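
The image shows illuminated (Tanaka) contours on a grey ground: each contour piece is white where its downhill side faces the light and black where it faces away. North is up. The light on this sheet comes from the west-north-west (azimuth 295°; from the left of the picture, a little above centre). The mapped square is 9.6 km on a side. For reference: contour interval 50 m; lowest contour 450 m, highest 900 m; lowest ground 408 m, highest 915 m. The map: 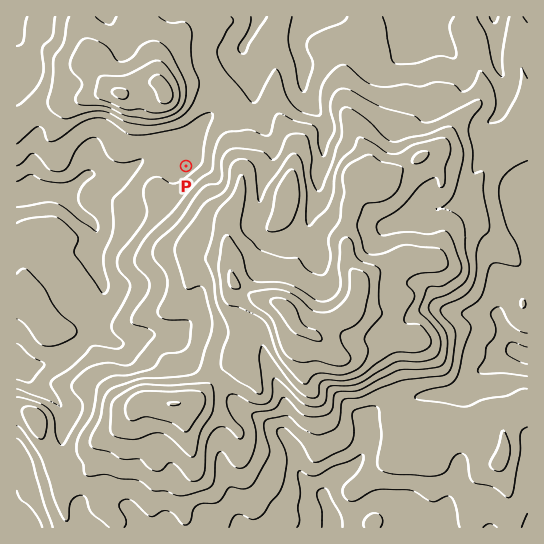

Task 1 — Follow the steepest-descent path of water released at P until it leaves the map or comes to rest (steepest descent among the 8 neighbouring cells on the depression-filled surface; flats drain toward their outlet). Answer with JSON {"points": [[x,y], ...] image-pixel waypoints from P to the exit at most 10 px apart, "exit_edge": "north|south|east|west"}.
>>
{"points": [[186, 166], [175, 155], [165, 150], [154, 153], [143, 159], [133, 169], [122, 174], [111, 175], [101, 175], [90, 175], [79, 182], [69, 191], [58, 193], [47, 191], [37, 191], [26, 191], [17, 195]], "exit_edge": "west"}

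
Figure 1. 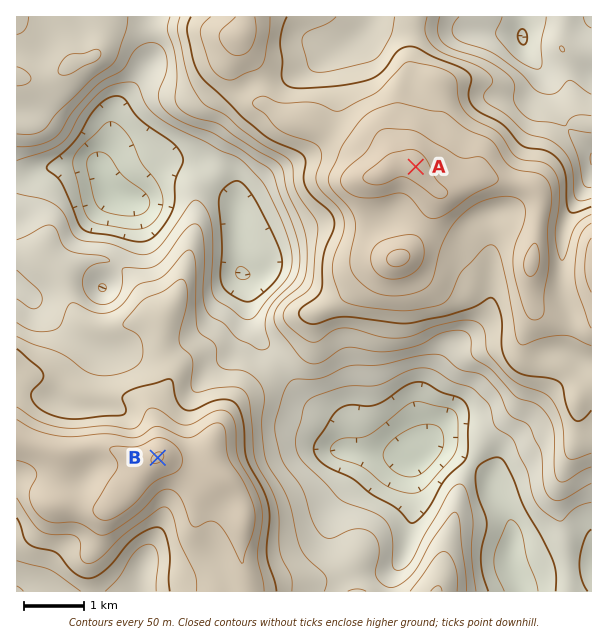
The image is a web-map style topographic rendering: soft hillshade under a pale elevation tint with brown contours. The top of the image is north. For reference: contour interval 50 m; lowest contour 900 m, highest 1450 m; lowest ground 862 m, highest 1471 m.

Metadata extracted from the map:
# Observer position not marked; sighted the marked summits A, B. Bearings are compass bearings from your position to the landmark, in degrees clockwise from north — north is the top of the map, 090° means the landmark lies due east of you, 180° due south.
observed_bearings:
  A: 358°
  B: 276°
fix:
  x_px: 427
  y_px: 486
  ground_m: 950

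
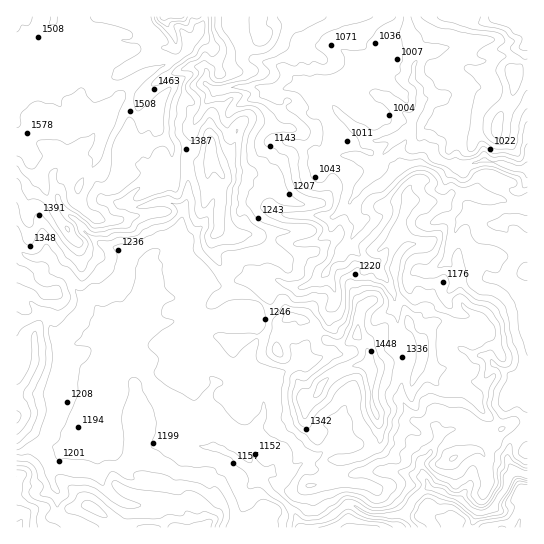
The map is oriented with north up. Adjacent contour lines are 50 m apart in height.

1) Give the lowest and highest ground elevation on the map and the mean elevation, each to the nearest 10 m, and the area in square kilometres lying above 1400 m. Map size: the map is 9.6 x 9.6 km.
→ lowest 880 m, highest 1600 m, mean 1230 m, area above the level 14.4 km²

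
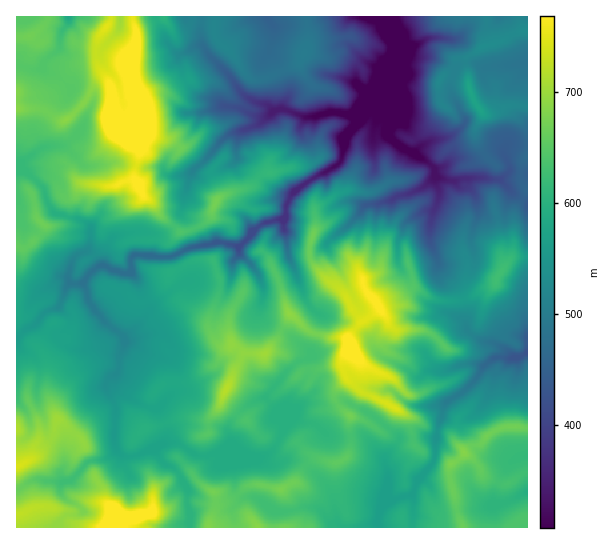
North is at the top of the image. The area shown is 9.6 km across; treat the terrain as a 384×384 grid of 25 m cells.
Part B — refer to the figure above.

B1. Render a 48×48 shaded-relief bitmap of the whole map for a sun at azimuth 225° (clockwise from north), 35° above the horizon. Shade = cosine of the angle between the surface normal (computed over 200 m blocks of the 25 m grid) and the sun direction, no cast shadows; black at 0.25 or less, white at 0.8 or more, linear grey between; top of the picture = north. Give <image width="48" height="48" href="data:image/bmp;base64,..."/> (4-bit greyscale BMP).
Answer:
<image width="48" height="48" href="data:image/bmp;base64,Qk32BAAAAAAAAHYAAAAoAAAAMAAAADAAAAABAAQAAAAAAIAEAAATCwAAEwsAABAAAAAAAAAAAAAAABEREQAiIiIAMzMzAERERABVVVUAZmZmAHd3dwCIiIgAmZmZAKqqqgC7u7sAzMzMAN3d3QDu7u4A////AJmamImYeJiIqoiZZXd2aJmJmZmpqWeIiImYd5umRoVWqpiYV4mHiZiImYmpuXiJiIh1aapgFnM2m5iHirqZmZiIiZmquHiZmJdVeIgxWHNHu3Z5qpmYiZiImZmbuIqpmJiImZczeXRZt1Z4dnh3mpmImpmsuJqYmYmpqpU2mWSLhniHd4iJqpmImqmrual4iYmIqoZnmHioeJmZmZqpmIh4mqqZqpeImYeImpVYqYmYq6maqqqYeIh5q7louXiZmYeImVNpqZmbupirqJmIiambqqhppniJqmeJhTR5qYmqqZq6h4mJmrqprMlXd3d4h2iZU0Z5mIiZmqqYeJmaq7mL7oMWeHdmQ4iHRFZ5iJmZmrqIiJmqq5rf1jR4mHd2VYiGVWd5mZmZm7qIiZqqq87aZ4Z4mYh3d4h2Z3eJmZmZq7mImaqqrOyZqDR4h4eHeId3d4iJmZiJq7qImpqZrdqpUTZnh2d3Z4iIh4iImZmZq7uZqpmJvMtyJXeKqXiHeJmIiIiIiZmavMuYiIiJvdkkmXe9pmd4mJiIiIh3mqmazLl1ZnerzKZJuprJMleal5iJiHZ5uqmry5hleJq5eIaLyndSJYqZiIiYeGarqqqruph3ibt0aburpUREeaqZmIiIh1nKqZq6mIiIibg2reurdWVXmrqpmIiIdny6mKqpiYiIebVJ39q4RVVmeaupiIiHd5uXZ6qZmZh3SqRs7ZqlRFUTeaq5dpiHiahla7mZmpZUXZOfyIpzRGMFmZqodoiImZibqnVWiXM0zUPedZlUVXEnqpqpdoiJmqvKmZqpdBA56BbrRpZFVmAoupq5dpiaqZu6vN24d1e8hQfKaGRGRSA5qYqXU5mpiJq6qrzLus6ncwjbdmRFQxJZmIh2U5qGd6u7vN2Xm8tmlnvrhmVUM0RomIeHValWq8vN3ulGmqd7uGvaZlRVNFV4mXeYZah7y7ze7qQ2mpiZhkmIVVaId2ZnmGmWaJeLq8zcylEmmnd4hlilNIeIiIhnhnl1inequpiZpyBHiHZniZmYQ1RFmXVYmqqZqpmql3iIlzWImXdoiZqWWFZFdDNazLzKq6qZiJq8ynipiHdomGVGdFdGUiSsy8yYqpmZmave2niZdnVnZUMUUEdWRIvLu8qJqpmqqa39qHZlVVVlQzIlQXhmWKq7zMqJqqqrqb7peHQiM0RWVFM1RFZniJvN3buqu6qqmL3HiHICQzVmZmR4h3d5eJzv292aqoiIiay4iWEmVFd3iavbu7iJeK3+q+lomXiIiay4mUJFV5l5zM3cy3N4eM78nLVoiHiImb2ppxE1d3ady6vKhSSYes3bq4WIiIiJms2apAJGZVfbiZqoZ3mXirzKmWaIiJmZmsurlANWVHzIiJqZmYh3mry6qXmZmamZmsuphANnZ7yXiJqZh3eId7y7h4qqmZmYmrqYgwSXarmIiJmYdnh1KM3biaqZmZiIiamYkgeFeqiHeJmYdmUhO+7dzLqImoiXaJipkShliZh2eJmYZDESfO7u26mImQ=="/>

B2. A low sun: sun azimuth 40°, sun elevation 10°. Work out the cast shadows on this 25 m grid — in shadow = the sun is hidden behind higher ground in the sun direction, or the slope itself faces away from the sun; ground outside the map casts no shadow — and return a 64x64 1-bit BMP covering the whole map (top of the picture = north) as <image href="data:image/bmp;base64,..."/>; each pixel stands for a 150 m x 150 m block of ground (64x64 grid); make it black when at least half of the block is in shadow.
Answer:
<image width="64" height="64" href="data:image/bmp;base64,Qk0+AgAAAAAAAD4AAAAoAAAAQAAAAEAAAAABAAEAAAAAAAACAAATCwAAEwsAAAIAAAAAAAAA////AAAAAAAAAoAAAAAAAAAAAAAAAAAAAOACAAAAAAAAAAAAgAAEAAAABwEAAAwAAAAGAAAADAAAAAwAAAAMAAAACAAAAAwAAAAQAAAACAAAAAAAAAAKAAAABgAAAA4AAAAAAAAMBAYAAAAAAB+AAAAAAAAAn8AAAAAAAAA/AAAAAACAA/xgAAAAAMAH8YQAAAAAAAfDAAAAAAAAB4IAAAAAAAADgAAAAAAAAAMADwAAAAGAB4AfBgAAA4AHgDgGAAADAB+HMAAAAAIAMAYAAAAYAAAjxAAAADAAAMfEAAAAYAAAD8AAAABAAAAPkAAAAEAAAR8gAAAAAAADngAAAAADAAM8AAAAAD8ABzgAgAAAO+AOOACAAAAD/AwwAAAAAHHP8HAAAAAAf4f8eAAAAAD/4O54AAAAAf/AD/gAAAAP/8ANMAAAAAz/gQAwGAAACP4AAGA5ACAT9gAA8AGAABAAAAB4AAfwAAAAAB4AD/AA/AAAAwAeAAH+AAgAAHOAAf4AAABA+4AA+AAAAAH/gADwAAAAAP+AAOAAAAAB//4A4AAAPwH/wABgDAH/wPnAAGAAL+eA+4AAcAAfIAHxgADgABwAMHAAAMAAMAAg8AAAwABwAgBgAADAAOAAAPwAAIAAwAAB+AAAABGAAAHwAAAAEAAAA/8AAAIgAAAD/gAAAAAAAAPwAA=="/>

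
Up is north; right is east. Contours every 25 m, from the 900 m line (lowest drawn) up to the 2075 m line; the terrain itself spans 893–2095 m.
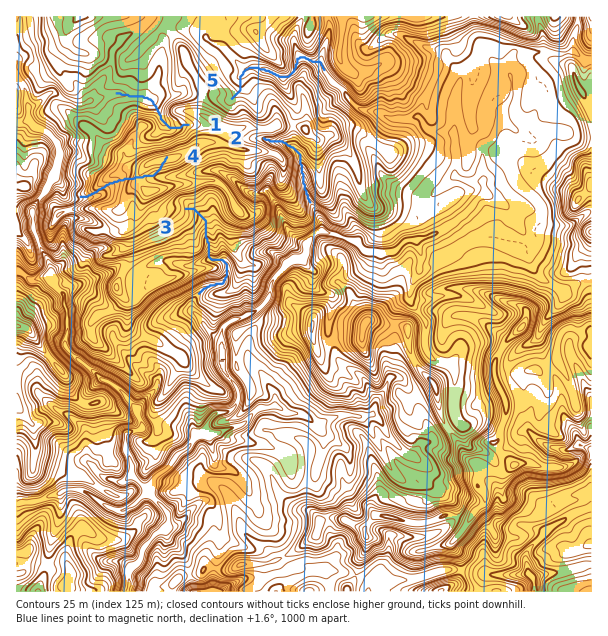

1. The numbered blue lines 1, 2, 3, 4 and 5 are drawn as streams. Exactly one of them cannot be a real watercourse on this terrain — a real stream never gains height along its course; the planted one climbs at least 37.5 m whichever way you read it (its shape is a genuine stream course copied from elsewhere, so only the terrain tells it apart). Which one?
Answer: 4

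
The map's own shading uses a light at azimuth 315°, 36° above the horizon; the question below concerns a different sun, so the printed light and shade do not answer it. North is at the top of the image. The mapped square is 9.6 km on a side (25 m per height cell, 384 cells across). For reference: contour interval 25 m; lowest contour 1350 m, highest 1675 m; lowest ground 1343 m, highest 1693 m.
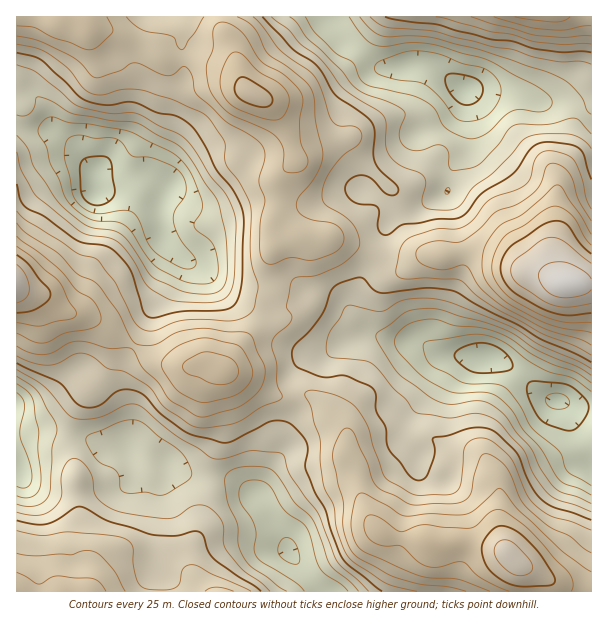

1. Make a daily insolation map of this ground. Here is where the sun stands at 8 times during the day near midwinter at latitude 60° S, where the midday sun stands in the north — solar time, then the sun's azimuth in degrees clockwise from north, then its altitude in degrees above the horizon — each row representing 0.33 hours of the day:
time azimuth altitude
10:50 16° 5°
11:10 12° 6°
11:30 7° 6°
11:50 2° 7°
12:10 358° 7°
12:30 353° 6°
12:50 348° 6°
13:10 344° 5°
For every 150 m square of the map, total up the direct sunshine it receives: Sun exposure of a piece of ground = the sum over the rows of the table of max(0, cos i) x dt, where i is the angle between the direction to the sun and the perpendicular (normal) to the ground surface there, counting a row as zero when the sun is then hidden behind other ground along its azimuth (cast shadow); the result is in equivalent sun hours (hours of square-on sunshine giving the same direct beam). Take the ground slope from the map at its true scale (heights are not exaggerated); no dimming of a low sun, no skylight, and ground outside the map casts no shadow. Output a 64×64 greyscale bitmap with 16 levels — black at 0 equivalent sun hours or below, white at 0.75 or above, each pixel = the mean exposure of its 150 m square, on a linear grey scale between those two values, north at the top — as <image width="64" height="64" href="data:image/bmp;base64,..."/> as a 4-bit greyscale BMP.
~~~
<image width="64" height="64" href="data:image/bmp;base64,Qk12CAAAAAAAAHYAAAAoAAAAQAAAAEAAAAABAAQAAAAAAAAIAAATCwAAEwsAABAAAAAAAAAAAAAAABEREQAiIiIAMzMzAERERABVVVUAZmZmAHd3dwCIiIgAmZmZAKqqqgC7u7sAzMzMAN3d3QDu7u4A////AGd3d4iIiIiZmXeK3v/9y7qEIAAAAAAAAAAAAAAAATRWiHiauqmId3d2ZorN7/27umMAAAAAAAAAAAAAAAE1d3iZiaqqmYh2ZmZ4mrvN3LuoUxAAAAAAAAESMiEjRXmqmamZmHd4d2ZmZ4mZqqqqmYZDIQAAASIiIiM0MjV4mrqqmJmHd4h2ZmZniHiJmGZmVEQyEAABIzMzI0VVaJq7qpmJmpmqqpiIiIiHdmZmVVREQyEiIiNFVWZmZ4mqu8upiLvMu6qqu7qpqph2VVVmVDMyIjREVniZqqqZmrzMy6ma7t26mJq8y6qqmZh3d3ZTIRIkVWeJq8zMy6mavN3MzM3+3LmImru6qqmYiIiYdkIQATVneaqs3czLuqq83d3e7v7LqYmquqmZmIiIiIh1QhEBJFeKuqve3dyqu6vN3e7u7bmHZ4mIiIiIiId3ZlRDIhEjR5q8vN7u25iZmavN7u7bh2VFZmZ3ZniIh3ZDMiIiMzRXmrzLu6qodmeJqrze7ZdmZmZ2ZmZmZ3ZmZCEBEiI0VWd4mqmHZmZ2Z4mqq7zLVEV4mZiHd2ZlRDMxEAASRERVVnd4h3dlVnd5mZqpmIczRXmqmIh3ZUMhERAAABRmZVVWeId2ZmZWZ4q6mZh2UzRVaJl2d2VTIAABEAERI1ZmZmaIh3ZVZmZ4m8y6mHVDRGd3d1VVVUIQAAARESIjNEVnd3d2ZlRXiJu83cqGRENEVmZDIjMzMQAAAAERI0MzNFZ3d2Vmd3iazdzLqGIAI0M0QyAAERIQAAAAABEjMzNEVniIdmeZmqu8y6llEAATMhIiEAAAEQAAAAAAARESNFVniZh3d4qru6u7lkEAAAIgASIRABEAAAAAAAABERIjRXiIdmZ3iavMy6qGIAAAAQAAEiMzIQABEQAQAAESNFRXiIh2Z4iJq83cqGIAAAAAAAATRVQxAAEiEiIQASNXh4mpmYh4mqqqu8uXMAAAAAAAABNWZDIQASI0RDIjNFeJq7qZqZmqu6qZiHMAAAAAAAAAEkVUMiESNEVVVVZmVnmqqqmZmZqqqYZTEAAAAAAAAAABESIiI1Z3dlZ4iIh2Z3eJqYiJmYd2QgAAAAAAAAAAAAAAARI1eZqpiJqpiHZVVWiZiZmYZCEQAAAAAAAAAAAAAAABI1eaqru7zLl2VDNEVmeIh2QhEAAAAAAAAAAAABEAABI1eru7zN3dyoZDIjRERWZDEQAAAAAAAAAAAAAAEhABJFeavM3d7t3Ll2QzIzREQyEAAAAAAAAAAAAAAAASIjRWeJmaze7u3LmHZlUyNFQyEQAAAAAAAAAAAAAAABI2eHiZh3is7v7sl2ZVZlQ0RDIRAAAAAAAAAAAAAAACNFeZmZl3eJve7uuHZVVWZkMzIhAAAAAAAAAAAAAAADVniaqpl2ebvN3dyodlVVVVQyIzIAAAAAAAAAABEiIieJq6qqmGeKzM3LqYdlRFUyIiI0RDEAAAABIRESNGZmeqrMupmIiau8y6h2ZlQiMyEREjRFVTEAABNERFVniJmszLupmHebu7uoZlVWVCERERERI0VmUyESJFZ4iIeIms7suqqqmazLuoVERFZVQyIjIhEjVnZlZnZVZ4mpmIms3tzLvN3czLqYUyM0VmVVVERDM0V4iJmqqYd4mqqpmazcy7zM3/7bmHUyMzRWZmZmZmZmZ3iJvMy7upmru7qqqru7u7zf/tuGVERUREVmZmeImamHZnis3d3LqavMu6qqvMu7zv/+yoZVZnZURFZmZ4mrupdlVorO7supq8y7u7vLu7ze/+25dVZ4dlQzNXdmd4mqmHZVZ6zduqqru7u7zMiaq7u7qpdlVndkMiIkVVVVZ4iIdlVVaJqau7u7y6qql4iYh2VVZmZWZkIRETREQzNFZmZVVVVFVnm8y6u6mId4iYh2QzNFZkMjIhACRVQzIjREREVnh2VVebzLqZiYiImZmHUxEjRDIQERERNXdlMiIjMzV4qph2Z5qqqYd4mZh3d3ZBAAEiEAABEjRWZ3ZURDIzRomqmHZomZmZh4m6h3d2ZCAAABEAAAEjRVRFZmZ2UzM1eJmYdmeImZmavMuYmIdTEAAAAAAAASNEMRJEVndlQzRniZmIiIiZiKzu7cuYdkIAAAAAAAABMzIAABNWZ3dlVVVneJqqmZmIrO7d22RDIAAAAAAAABIzIAAAAkZneIiHZURFeaqZmZq97cuoMhEAAAAAAAARESEQAAACRWZ4iaqGVEV4mZiImqqamHRDIQAAAAAAABEAAAAAABNEVneau6mHeIiHZVVlQiJFVFUhEAAAAAAREREQAAEkVVVmibzdy7qqqFIRARAAABI0MhEAAAAAASMiNDIjRXiIiYiaze3cy6lzEAAAAAAAABMgAAARIhESMiNVRFZ4q7u7qZq7vLuoZCAAAAAAAAAAAhAAASMzMzMhI0RFZ4m8zMy6qqiHdSEAAAAAAAAAAAABAAAAEjREQyI0VFd4ibzd3MzMqGMgAAAAAAAAAAAAAAAAAAABI0RDRWZmd3iaqrzN3dyoUgAAAAAAAAAAAAAAAAAAAAEiMzRndmZ2Z5mZq7zduocxAAAAAAAAAAAAAAAAAAABMzM0V4h2ZmVXiImrq7uoZCAAAAAAAAAAAAAAAAABIzRFVVeJmYiHd3mqq8y6qYdSEAAAAAAAAAAAAAAAADRWZVZ3eaqqqpiJvN3d3LqXZDEAAAAAAAAAAAAAAAES"/>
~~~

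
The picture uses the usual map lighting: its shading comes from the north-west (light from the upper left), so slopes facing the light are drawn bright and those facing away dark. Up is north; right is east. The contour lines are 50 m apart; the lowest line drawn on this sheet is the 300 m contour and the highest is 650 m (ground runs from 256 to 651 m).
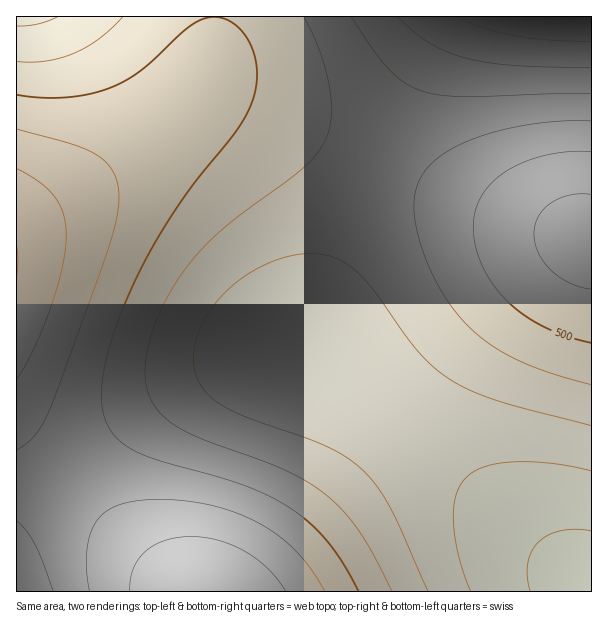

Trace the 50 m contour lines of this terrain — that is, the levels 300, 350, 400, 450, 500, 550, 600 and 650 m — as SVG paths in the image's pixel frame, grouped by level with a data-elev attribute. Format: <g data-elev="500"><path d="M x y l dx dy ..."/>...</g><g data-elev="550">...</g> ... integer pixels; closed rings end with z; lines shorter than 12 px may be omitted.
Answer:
<g data-elev="300"><path d="M530 591l-3-15 1-13 4-12 7-9 10-7 12-4 15-2 15 2"/><path d="M591 41l-42-1-36-5-30-7-25-11"/></g><g data-elev="350"><path d="M471 591l-13-36-5-34 1-14 2-12 4-10 6-8 8-6 11-4 28-5 38 1 40 8"/><path d="M591 68l-78-3-25-2-21-5-20-6-18-9-15-11-16-15"/></g><g data-elev="400"><path d="M428 591l-39-85-13-21-15-17-17-12-20-11-73-26-21-9-17-11-11-12-5-10-3-11 0-12 2-12 10-25 19-24 24-20 30-14 15-4 14-1 13 0 12 3 15 8 15 13 14 16 40 56 15 16 17 13 21 11 25 10 96 26"/><path d="M591 94l-127 3-23-2-18-4-18-8-15-12-16-20-23-34"/><path d="M58 17l-20 7-21 2"/></g><g data-elev="450"><path d="M392 591l-17-34-15-24-15-20-16-16-20-14-22-12-84-32-27-13-12-9-9-10-6-11-3-13 0-26 7-28 13-30 19-29 18-22 21-20 82-63 12-13 8-14 4-12 1-12-2-30-10-34-15-33"/><path d="M591 121l-33 0-36 5-34 8-27 10-21 12-15 15-9 17-2 18 4 30 13 34 16 30 21 26 21 18 27 15 33 14 42 12"/><path d="M123 17l-24 22-25 14-29 8-28 0"/></g><g data-elev="500"><path d="M358 591l-14-27-15-21-17-18-18-14-22-14-26-11-28-9-59-16-25-11-12-7-9-9-6-11-4-12-1-24 5-31 12-38 18-41 18-34 19-32 21-29 41-50 9-15 6-13 5-18 1-18-4-17-7-15-9-10-10-6-11-3-10 1-9 4-11 7-47 43-27 15-22 7-24 3-25 1-24-3"/><path d="M17 521l10 10 8 14 18 46"/><path d="M591 152l-22 0-23 3-21 7-19 9-14 11-10 13-6 15-3 17 3 19 6 20 11 18 14 17 17 14 21 12 22 9 24 7"/></g><g data-elev="550"><path d="M325 591l-13-21-15-18-18-16-19-12-23-11-24-7-27-5-27-2-21 2-18 3-12 6-10 9-7 14-4 16 0 21 3 21"/><path d="M17 450l10-7 9-9 8-12 7-16 58-158 8-30 2-21-2-14-3-10-7-9-9-8-26-12-55-15"/><path d="M591 194l-21 1-10 3-9 5-7 6-5 7-4 9-1 9 1 9 4 11 12 16 19 13 21 6"/></g><g data-elev="600"><path d="M286 591l-18-22-23-18-27-11-27-3-26 3-10 5-9 6-8 8-5 10-3 10 0 12"/><path d="M17 379l18-32 16-41 11-39 4-31-2-21-9-18-16-15-22-13"/></g><g data-elev="650"><path d="M17 276l1-15-1-15"/></g>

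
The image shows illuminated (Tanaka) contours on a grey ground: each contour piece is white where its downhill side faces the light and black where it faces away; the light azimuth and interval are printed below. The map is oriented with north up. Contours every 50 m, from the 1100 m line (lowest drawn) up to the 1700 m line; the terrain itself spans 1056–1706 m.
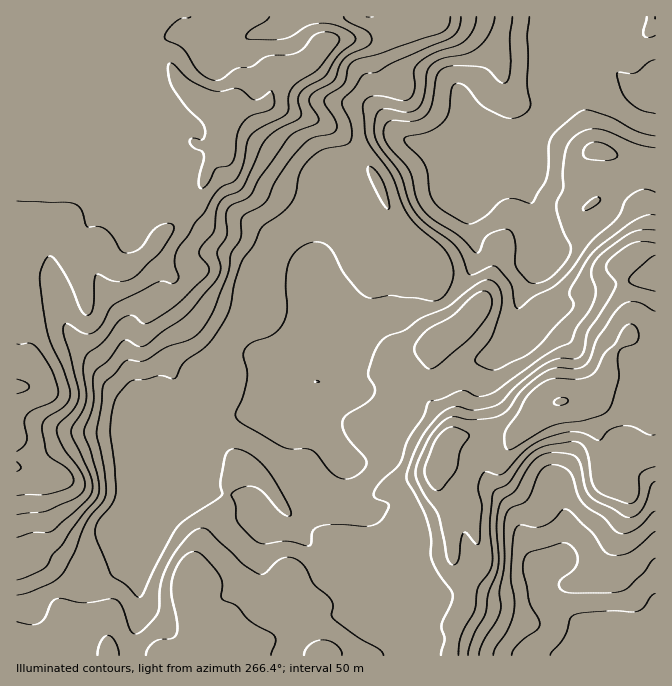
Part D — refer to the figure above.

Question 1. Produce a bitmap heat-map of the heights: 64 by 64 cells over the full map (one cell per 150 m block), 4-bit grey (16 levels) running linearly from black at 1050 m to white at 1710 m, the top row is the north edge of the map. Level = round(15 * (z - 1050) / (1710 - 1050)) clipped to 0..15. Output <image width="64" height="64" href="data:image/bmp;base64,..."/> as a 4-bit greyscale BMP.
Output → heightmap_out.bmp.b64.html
<image width="64" height="64" href="data:image/bmp;base64,Qk12CAAAAAAAAHYAAAAoAAAAQAAAAEAAAAABAAQAAAAAAAAIAAATCwAAEwsAABAAAAAAAAAAAAAAABEREQAiIiIAMzMzAERERABVVVUAZmZmAHd3dwCIiIgAmZmZAKqqqgC7u7sAzMzMAN3d3QDu7u4A////AIiImZmZmZmZmZmamZmZmZmZmIh3d4iHZUQzIiIiIiIiiIiZmZmYiZmZmZqpmZmZmZiId3d3iIdlRDMzIiIiIiKIiJmZmZiImZmZmZmZmZmZiHd3d3eIh2ZURDMyIiIiIoiImZmZiIiJmpmZmZmZmIiHd3d3d4iIdlVEMzIiIiIiiIiZmZmHeImamZmZmZmYiId3d3d3iJh2ZUQzMiIiIiKIiIiIiId3iaqpmZmImZiIh3d3d3d4iHZlQzMzMzMzMoiIh3d3d3eJqqmZmYiZmIh3d3d3d3iIh2VDMzM0RDMymYiHd3d3d4mqqZmYiJmYh3d3d3d3iIiHZUMzNERERDOZmYh3d3ZniaqpmYiImYh3d3d3d3iJmIhlQzMzREREQ6qZiId3ZmZ4mpmYiHiIh3d3d3d3iJmZmGVDMzNERERDqpmYh3ZmZneJmYiHd3d3d4iIh4iImZmYZUMzM0RFVUSqqpmHdmZmZ4iYiHd3d3d3iIh3d4iZmZhlRERERFVVVKqqqYd2ZmZneIh3d3d3d3d3d3d3eJmZmGVERERFVWZVu7uqmHZmZmZ3iHd3d3d3d3d3d3eImZmYZVVVRFVWZmXLu7qod2ZmZmd3d3d3d3dmZnd3d4mZmZhmVVVVVmd3dszMy7qHZmZmZnd3d3d3ZmZmd3d3iaqZmHZmVVVmeIh23d3Mypd2ZmZmZ3d3d3dmZmZnd3iaqqmYh2ZVVWeJmYfd3d3Kl3ZmZmZmd3d3dmZmZmZ3iKqqqZmYdlVVaJmYh+7d3LqHdmZmZmZ3d3dmZmZmZmd4q7qpmZl2ZVZ4mYiI7d3MuYdmZ2ZmZnd3dmZmZmZmZnibu6mZqYdmZniZiIjt3Muph2ZmZmZmd3dmZmZmZmZmeJq7qpqqmHd3iJmYiO3cuqmHZmZmZmZmZmZmZmZmZmZ3iruqqqqqmIiJmZmZ7dy6mIdmZmZmZmZmZmZmZmZmZmd5q6qqqruqmZmZmZnt3Luph2ZmZmZmZmZlVVZmZmZmZniamZmqu7uqqqqZme7dy6mHZmZmdmZmZlVVZmZmZmZmd4iIiJmru7u7qqqq7u7cuYd2Zmd3ZmZmVVZmZmZmZmZ3d3d3iau7u7u6qqr/7ty5h3dmd3dmZmZVZmZmZmZmZnd3d3d4mru7u7qqqv/u3LmId3d3d2ZmZmVmZmZmZmZmd2ZmZmeJqqqruqqq7u7cqZiHd3d3ZmZmZVZmZmZmZmZ3dmZmZniZmZqqqqru7cuqmYiId3dmZmZmVVVVVWZmZ3d2ZmVWZniIiaqqqu7ty7qpmZiId3ZmZmZlVVVVVmZnd3d2ZVVWZ3eJqqqq7tzLu6qZmZiId2ZmZmZVVVVWZmd3d3dmVVVmZ3maqqrd3Lu8uqqqmZiHdmZmZmVVVVVWZnd4h3ZVVVZneJqqqt3czMzLqqqpmYh2ZmZmZVVVVVVWZneIdlVVVWZ4iaqq3dzMzcu6q7qpmHdmZmZlVVZmVVVWZniHZVVVVmeJmqnd3MzdzLu7u6qYh2ZmZmZVVmZmZmZmZ3dlRVVWZ3iZmd3MzN3MzLu7upmHZmZmZlVmZmZmZmZWd2VERVZneIiI3czN3czczLu7qodmZmZmZmZmZmZnZlVmVEM0VWd4iIjdzM3d3d3My7u6mHZmZmZmZmZmZmdmVFVUMzNFZ4iIiN3c3d3d3dzMu6qYdmZmZmZmZmZmd2ZUREQyIzRWeIiI3d3d3d3c3cy7qph3ZmZmZmZmZmZ3ZUQ0RDMiM0VniIjd3d3d3czN3MuqmYd2ZmZmZmZmZ3ZUQzREMyI0RVZ4iO3d3d3czMzdy7qph3ZmZmZmZmZ2ZUMzMzMzIzREVWd37d3d3MzMzMzMu6mHd3ZmZmZmZ3ZUMyIjMzIjREREVmbd3d3czMzMzMzLqYiHd2ZmZmZ3ZUMiIiIzMiNEVURVVczMzMzMzMzMzMuqmYh3dmZmZndkMiIiIiIiI0RFVEVVzMzMzMzMzMzMzLupmHd2ZmZndlQyIiIiIiIjNERERFXMzMzMzMzMzMzcy7qYh3ZmZmd2VDIiIiIiIiM0RERERMzMzMzMzMzMzN3MupmHdmZmd2VDMiIiIiIiIjREREREzMzMzMzMzMzMzd3LqZh3ZmZ3ZUMiIiIiIiIiNEVVRETMzMzMzMzMzMzN3cuqmId3d3ZUMiIiIiIiIiI0RVVERMzMzMzMzMzMzN3dy6qZiHd3ZUMiIiIiIiIiIjNEREMzzMzMzMzMzMzMzd3MuqmZiIdlQzMiIiIiIiIiIzRDMiLMzMzMzMzMzMzd3dzMuqmYh2VDMzMiIiIiIiIiMzIiIczMzMzMzMzMzd3d3dzLqZh2ZURVQzIiIiMiIiIiIiERzMzMzMzMzMzN3d3d3cupiHZlVWVUMiIjMzIhIiIiERHMzMzMzMzMzN3dzdzMy6mYh2ZmZlQyIjMzMiESIiIRAMzMzMzMzMzN3MzMzMzMu6mHd3ZmVDIjMzMyIiESIREQzMzMzMzMzM3Mu7vMzMzMuph3d2ZUMzMzQzIiIhERERHMzMzMzMzMzMu7u7u8zMzLmId3dmVERERDMiIiIREiIczMzMzMzMzMy7qru7u7vMupmIiHdmVVREMyIiIiEiIizMzMzMzMzMu7uqqqqqu7zLqpmIiHdmVUQzIiIiIiIiLMzMzMzMzMy7u7u7qqqqu7upmYiIiHdlVDMiIiIiIiIszMzMzMzMzMu7u7u6qqqqqpiIiIiIh2VUMyIiIiIiIi"/>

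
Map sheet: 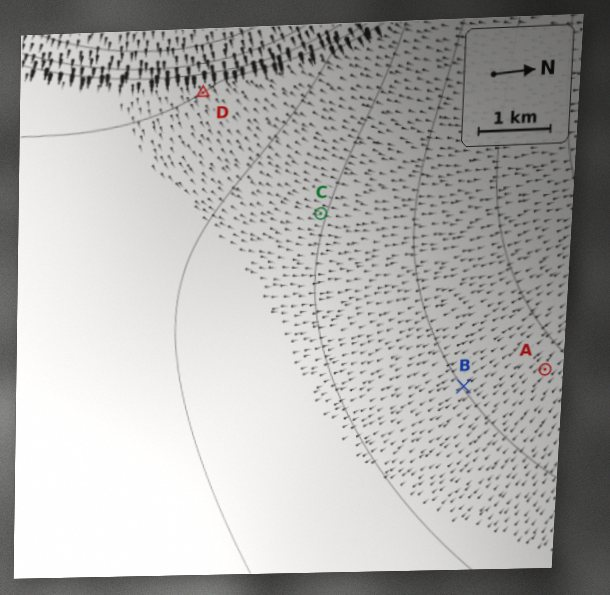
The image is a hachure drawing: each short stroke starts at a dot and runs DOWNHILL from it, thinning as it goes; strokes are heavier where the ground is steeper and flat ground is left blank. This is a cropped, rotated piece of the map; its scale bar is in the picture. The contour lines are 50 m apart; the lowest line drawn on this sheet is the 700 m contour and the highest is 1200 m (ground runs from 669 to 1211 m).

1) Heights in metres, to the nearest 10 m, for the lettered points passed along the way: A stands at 760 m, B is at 800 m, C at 850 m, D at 950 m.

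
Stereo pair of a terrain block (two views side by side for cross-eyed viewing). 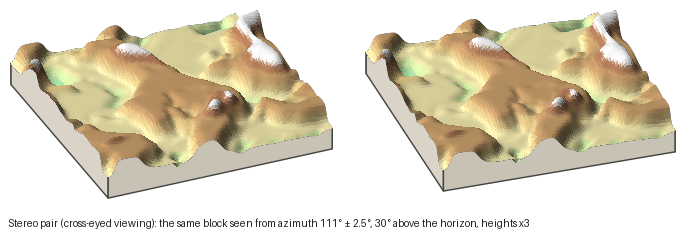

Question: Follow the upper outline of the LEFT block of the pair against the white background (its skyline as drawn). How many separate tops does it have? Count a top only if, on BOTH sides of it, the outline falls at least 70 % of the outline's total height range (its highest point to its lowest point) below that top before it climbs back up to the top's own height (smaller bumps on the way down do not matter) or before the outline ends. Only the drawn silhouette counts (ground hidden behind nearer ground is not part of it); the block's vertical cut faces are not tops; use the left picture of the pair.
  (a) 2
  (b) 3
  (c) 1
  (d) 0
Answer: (d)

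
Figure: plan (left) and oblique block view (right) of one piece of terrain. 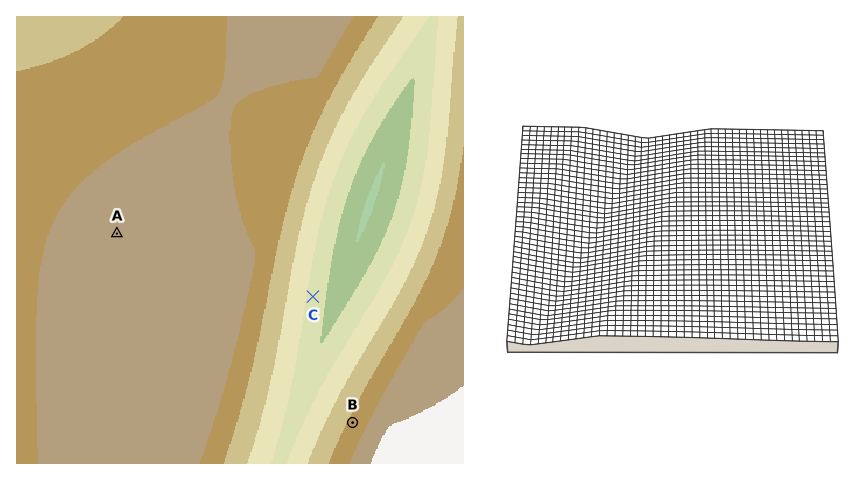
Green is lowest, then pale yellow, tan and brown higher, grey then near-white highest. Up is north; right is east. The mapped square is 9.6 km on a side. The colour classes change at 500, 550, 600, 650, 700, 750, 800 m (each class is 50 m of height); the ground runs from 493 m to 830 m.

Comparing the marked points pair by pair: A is above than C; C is below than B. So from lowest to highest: C B A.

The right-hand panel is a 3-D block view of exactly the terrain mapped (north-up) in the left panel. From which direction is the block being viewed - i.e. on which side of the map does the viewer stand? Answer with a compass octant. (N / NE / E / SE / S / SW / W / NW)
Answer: N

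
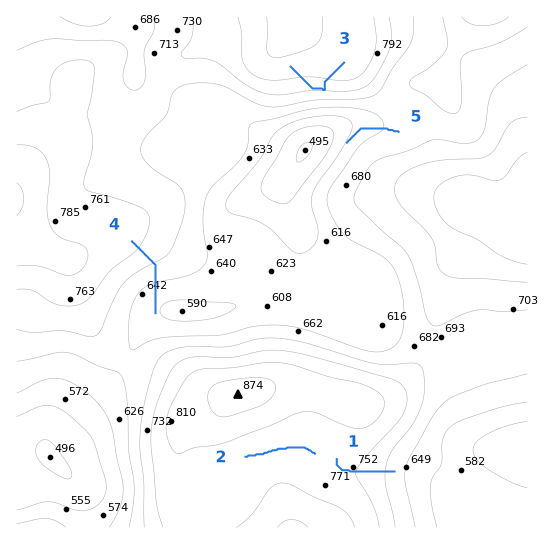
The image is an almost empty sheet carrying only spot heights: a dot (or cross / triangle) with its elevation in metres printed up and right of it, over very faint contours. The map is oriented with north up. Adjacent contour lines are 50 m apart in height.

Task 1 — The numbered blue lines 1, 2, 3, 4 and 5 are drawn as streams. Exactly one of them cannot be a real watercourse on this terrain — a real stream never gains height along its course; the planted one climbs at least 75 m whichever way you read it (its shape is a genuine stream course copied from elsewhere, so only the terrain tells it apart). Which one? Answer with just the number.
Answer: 3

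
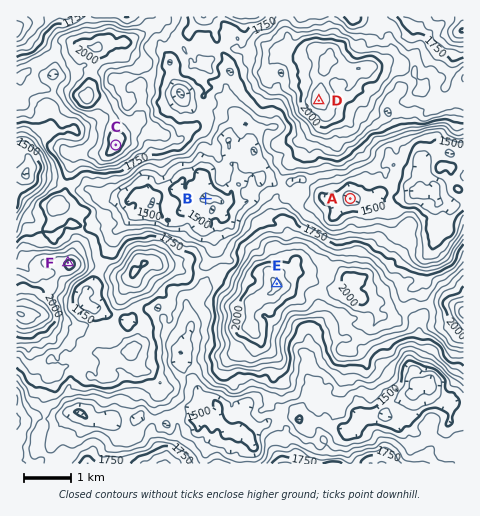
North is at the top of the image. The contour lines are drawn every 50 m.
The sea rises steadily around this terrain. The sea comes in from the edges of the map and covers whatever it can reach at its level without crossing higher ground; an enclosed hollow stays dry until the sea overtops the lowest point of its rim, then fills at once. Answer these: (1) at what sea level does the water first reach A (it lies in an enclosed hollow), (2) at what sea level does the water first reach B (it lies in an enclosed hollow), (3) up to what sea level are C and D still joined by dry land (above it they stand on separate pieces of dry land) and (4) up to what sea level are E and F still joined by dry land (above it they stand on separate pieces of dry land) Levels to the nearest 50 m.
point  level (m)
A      1500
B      1600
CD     1750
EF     1700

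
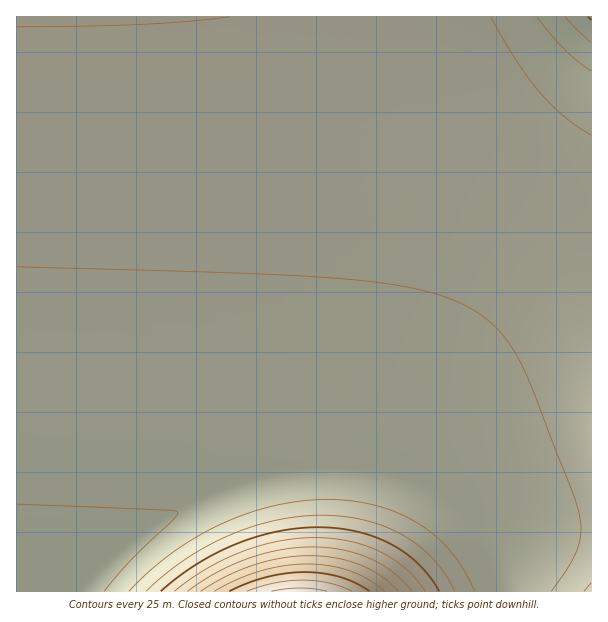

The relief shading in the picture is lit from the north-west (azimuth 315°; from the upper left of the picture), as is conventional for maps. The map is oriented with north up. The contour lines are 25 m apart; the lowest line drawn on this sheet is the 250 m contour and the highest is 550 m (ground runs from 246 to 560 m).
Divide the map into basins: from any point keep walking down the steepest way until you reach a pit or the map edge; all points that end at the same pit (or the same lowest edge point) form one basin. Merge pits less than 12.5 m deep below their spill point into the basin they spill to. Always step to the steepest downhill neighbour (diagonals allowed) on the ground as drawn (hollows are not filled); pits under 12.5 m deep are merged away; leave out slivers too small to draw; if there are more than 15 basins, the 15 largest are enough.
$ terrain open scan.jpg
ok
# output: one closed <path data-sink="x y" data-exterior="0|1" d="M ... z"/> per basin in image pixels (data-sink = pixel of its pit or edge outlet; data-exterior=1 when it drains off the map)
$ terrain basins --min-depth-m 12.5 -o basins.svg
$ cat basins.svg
<path data-sink="17 591" data-exterior="1" d="M345 16l-329 1 1 575 575-1 0-303-21-36-23-28-36-37-86-79-41-43z"/><path data-sink="591 17" data-exterior="1" d="M591 16l-245 1 39 48 41 43 86 79 36 37 23 28 20 36z"/>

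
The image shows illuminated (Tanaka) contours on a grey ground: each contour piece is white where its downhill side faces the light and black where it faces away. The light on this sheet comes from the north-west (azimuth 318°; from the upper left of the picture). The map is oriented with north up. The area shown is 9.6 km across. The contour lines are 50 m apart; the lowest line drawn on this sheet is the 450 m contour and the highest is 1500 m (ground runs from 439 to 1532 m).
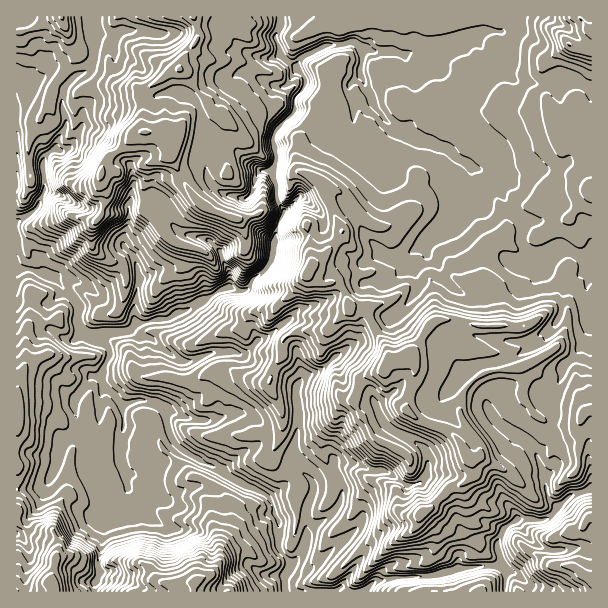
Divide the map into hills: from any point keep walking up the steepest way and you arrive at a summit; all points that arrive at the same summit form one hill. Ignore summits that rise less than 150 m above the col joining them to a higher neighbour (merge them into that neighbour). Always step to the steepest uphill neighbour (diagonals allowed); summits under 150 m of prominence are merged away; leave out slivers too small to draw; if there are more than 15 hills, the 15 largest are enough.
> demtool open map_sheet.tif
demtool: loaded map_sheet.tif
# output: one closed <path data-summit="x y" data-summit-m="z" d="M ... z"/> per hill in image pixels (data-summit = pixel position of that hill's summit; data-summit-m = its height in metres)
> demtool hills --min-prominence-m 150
<path data-summit="411 351" data-summit-m="1532" d="M507 16l-225 0-2 11-4 8 4 19 16 14 8 9 2 7-11 14-1 15-17 16-5 11 5 16-5 20 5 10 0 14 7 12-7 15-3 25-4 12-9 10-8 5-7 11-10 0-9-2-33 19-14 5-12 7-31 5-9 7-24 1-10 4 4 6 11 6 1 6-8 21-10 1-16 22 0 13 22-1 7-22 13 11 4 6 2 11 0 13-3 8 0 25 5 12 15 4 23-16 13-17 11 9 31 15 14 11 33 14 8 13 0 6 4 8 2 30 10 12 0 4-6 9 0 12 3 4 78 0 6-8 10-4 20-3 25 0 35-9 37-2 2-2 0-9-2-6 0-7 6-12 5-6 7-4 32-2 22-22 22-8 0-231-7 1-18-8-12 4-21 2-12-14 1-21-12-12-9-14-8-19-5-6-13-1-17-9-10-10-12-4-8-4-7 0-18-11 6-6 8-17 0-12-3-10 1-12-12-18 13-7 26-1 42-17 18 0 5-8z"/><path data-summit="146 132" data-summit-m="1405" d="M281 16l-186 0-3 2 0 8 4 9 0 16-2 8-8 13-11 4-7 8-11-10-7-2-17 12-17 5 0 18 11-1 15 8 7 6 3 9 6 6-2 14-5 2-8 11 1 30-4 11-10 11-14 8 0 47 16 1 21 7 25 26 0 20 6 11 9 3 11-5 24-1 9-7 31-5 12-7 14-5 28-18 9-1 5 2 10 0 7-11 8-5 9-10 4-12 3-25 7-15-7-12 0-14-5-10 0-6 5-11-5-19 5-11 17-16 1-15 11-14-2-7-8-9-16-14-4-19 4-8z"/><path data-summit="197 581" data-summit-m="1369" d="M177 445l-13 17-23 16-12-4-3 0 2 15-4 14-7 9-14 10 0 17-5 19 2 15-6 18 191 1-1-16 6-9 0-4-12-17 0-25-8-23-4-4-33-14-14-11-31-15z"/><path data-summit="591 32" data-summit-m="1469" d="M591 16l-82 0-3 11-3 4-18 0-42 17-26 1-13 7 12 18-1 12 3 10 0 12-3 9-11 14 18 11 7 0 8 4 12 4 10 10 17 9 13 1 5 6 4 10 13 23 12 12-1 21 12 14 21-2 11-4 19 8 7-3z"/><path data-summit="51 582" data-summit-m="1232" d="M105 388l-7 22-22 3 2 18-16 10-6 24-6 14-6 7-8 2-20 1 1 103 76 0 3-4 0-6 4-9-2-15 4-7 1-29 18-13 7-20-1-13-6-14 0-25 3-8-2-24z"/><path data-summit="591 579" data-summit-m="1490" d="M591 488l-21 8-22 22-32 2-12 10-6 12 2 24 6 5 7 1 9 6 6 6 2 8 62-1z"/><path data-summit="62 17" data-summit-m="1157" d="M93 16l-76 0-1 71 11-1 23-14 7 2 9 10 9-8 11-4 8-13 2-8z"/><path data-summit="480 591" data-summit-m="1217" d="M500 565l-39 3-35 9-25 0-20 3-10 4-5 7 138 1 2-20z"/>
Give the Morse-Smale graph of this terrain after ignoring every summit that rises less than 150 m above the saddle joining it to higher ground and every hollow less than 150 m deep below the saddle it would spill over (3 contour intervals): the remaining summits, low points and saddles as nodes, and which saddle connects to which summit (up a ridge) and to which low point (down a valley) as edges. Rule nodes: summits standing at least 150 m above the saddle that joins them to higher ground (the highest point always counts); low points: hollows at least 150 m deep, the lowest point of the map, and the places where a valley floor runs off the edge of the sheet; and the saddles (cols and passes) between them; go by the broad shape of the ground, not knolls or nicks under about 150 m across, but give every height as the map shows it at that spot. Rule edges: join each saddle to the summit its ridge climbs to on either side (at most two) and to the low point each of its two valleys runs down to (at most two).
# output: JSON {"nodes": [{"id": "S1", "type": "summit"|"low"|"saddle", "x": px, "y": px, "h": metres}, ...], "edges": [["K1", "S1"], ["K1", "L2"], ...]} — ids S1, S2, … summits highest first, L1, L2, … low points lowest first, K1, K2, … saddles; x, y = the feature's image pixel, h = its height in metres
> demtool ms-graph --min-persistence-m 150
{"nodes": [
{"id": "S1", "type": "summit", "x": 411, "y": 351, "h": 1532},
{"id": "S2", "type": "summit", "x": 591, "y": 579, "h": 1490},
{"id": "S3", "type": "summit", "x": 591, "y": 32, "h": 1469},
{"id": "S4", "type": "summit", "x": 144, "y": 132, "h": 1405},
{"id": "S5", "type": "summit", "x": 197, "y": 581, "h": 1369},
{"id": "S6", "type": "summit", "x": 51, "y": 582, "h": 1232},
{"id": "S7", "type": "summit", "x": 480, "y": 591, "h": 1217},
{"id": "S8", "type": "summit", "x": 62, "y": 17, "h": 1157},
{"id": "L1", "type": "low", "x": 18, "y": 270, "h": 439},
{"id": "K1", "type": "saddle", "x": 585, "y": 492, "h": 1173},
{"id": "K2", "type": "saddle", "x": 575, "y": 252, "h": 1135},
{"id": "K3", "type": "saddle", "x": 489, "y": 566, "h": 956},
{"id": "K4", "type": "saddle", "x": 95, "y": 48, "h": 930},
{"id": "K5", "type": "saddle", "x": 95, "y": 591, "h": 826},
{"id": "K6", "type": "saddle", "x": 285, "y": 555, "h": 643}],
"edges": [["K1", "S1"], ["K1", "S2"], ["K1", "L1"], ["K2", "S1"], ["K2", "S3"], ["K2", "L1"], ["K3", "S1"], ["K3", "S7"], ["K3", "L1"], ["K4", "S4"], ["K4", "S8"], ["K4", "L1"], ["K5", "S5"], ["K5", "S6"], ["K5", "L1"], ["K6", "S1"], ["K6", "S5"], ["K6", "L1"]]}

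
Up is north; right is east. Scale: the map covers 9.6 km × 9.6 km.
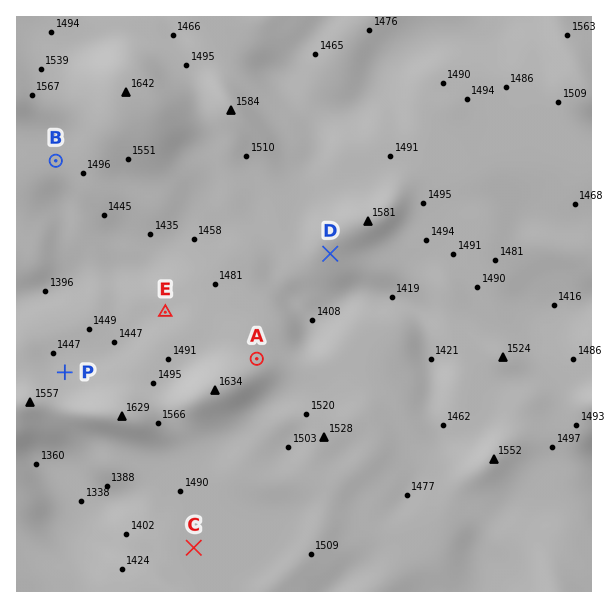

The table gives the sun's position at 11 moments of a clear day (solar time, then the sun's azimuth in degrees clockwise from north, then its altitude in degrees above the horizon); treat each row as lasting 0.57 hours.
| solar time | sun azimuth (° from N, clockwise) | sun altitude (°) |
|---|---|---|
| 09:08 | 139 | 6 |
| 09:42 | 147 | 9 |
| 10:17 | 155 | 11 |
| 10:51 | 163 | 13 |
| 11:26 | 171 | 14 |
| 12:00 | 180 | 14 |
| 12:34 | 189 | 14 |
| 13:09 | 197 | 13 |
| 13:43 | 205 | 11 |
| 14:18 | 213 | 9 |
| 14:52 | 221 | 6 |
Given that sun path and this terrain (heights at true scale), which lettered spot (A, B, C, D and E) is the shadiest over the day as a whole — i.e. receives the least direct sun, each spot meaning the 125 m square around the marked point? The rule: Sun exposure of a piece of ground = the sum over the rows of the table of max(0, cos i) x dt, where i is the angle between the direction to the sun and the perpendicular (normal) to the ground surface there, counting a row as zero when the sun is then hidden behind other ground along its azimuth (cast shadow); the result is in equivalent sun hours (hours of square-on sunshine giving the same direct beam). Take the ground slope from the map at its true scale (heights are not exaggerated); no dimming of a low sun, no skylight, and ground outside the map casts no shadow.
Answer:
A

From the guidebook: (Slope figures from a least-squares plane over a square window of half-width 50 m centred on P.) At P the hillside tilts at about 7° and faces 7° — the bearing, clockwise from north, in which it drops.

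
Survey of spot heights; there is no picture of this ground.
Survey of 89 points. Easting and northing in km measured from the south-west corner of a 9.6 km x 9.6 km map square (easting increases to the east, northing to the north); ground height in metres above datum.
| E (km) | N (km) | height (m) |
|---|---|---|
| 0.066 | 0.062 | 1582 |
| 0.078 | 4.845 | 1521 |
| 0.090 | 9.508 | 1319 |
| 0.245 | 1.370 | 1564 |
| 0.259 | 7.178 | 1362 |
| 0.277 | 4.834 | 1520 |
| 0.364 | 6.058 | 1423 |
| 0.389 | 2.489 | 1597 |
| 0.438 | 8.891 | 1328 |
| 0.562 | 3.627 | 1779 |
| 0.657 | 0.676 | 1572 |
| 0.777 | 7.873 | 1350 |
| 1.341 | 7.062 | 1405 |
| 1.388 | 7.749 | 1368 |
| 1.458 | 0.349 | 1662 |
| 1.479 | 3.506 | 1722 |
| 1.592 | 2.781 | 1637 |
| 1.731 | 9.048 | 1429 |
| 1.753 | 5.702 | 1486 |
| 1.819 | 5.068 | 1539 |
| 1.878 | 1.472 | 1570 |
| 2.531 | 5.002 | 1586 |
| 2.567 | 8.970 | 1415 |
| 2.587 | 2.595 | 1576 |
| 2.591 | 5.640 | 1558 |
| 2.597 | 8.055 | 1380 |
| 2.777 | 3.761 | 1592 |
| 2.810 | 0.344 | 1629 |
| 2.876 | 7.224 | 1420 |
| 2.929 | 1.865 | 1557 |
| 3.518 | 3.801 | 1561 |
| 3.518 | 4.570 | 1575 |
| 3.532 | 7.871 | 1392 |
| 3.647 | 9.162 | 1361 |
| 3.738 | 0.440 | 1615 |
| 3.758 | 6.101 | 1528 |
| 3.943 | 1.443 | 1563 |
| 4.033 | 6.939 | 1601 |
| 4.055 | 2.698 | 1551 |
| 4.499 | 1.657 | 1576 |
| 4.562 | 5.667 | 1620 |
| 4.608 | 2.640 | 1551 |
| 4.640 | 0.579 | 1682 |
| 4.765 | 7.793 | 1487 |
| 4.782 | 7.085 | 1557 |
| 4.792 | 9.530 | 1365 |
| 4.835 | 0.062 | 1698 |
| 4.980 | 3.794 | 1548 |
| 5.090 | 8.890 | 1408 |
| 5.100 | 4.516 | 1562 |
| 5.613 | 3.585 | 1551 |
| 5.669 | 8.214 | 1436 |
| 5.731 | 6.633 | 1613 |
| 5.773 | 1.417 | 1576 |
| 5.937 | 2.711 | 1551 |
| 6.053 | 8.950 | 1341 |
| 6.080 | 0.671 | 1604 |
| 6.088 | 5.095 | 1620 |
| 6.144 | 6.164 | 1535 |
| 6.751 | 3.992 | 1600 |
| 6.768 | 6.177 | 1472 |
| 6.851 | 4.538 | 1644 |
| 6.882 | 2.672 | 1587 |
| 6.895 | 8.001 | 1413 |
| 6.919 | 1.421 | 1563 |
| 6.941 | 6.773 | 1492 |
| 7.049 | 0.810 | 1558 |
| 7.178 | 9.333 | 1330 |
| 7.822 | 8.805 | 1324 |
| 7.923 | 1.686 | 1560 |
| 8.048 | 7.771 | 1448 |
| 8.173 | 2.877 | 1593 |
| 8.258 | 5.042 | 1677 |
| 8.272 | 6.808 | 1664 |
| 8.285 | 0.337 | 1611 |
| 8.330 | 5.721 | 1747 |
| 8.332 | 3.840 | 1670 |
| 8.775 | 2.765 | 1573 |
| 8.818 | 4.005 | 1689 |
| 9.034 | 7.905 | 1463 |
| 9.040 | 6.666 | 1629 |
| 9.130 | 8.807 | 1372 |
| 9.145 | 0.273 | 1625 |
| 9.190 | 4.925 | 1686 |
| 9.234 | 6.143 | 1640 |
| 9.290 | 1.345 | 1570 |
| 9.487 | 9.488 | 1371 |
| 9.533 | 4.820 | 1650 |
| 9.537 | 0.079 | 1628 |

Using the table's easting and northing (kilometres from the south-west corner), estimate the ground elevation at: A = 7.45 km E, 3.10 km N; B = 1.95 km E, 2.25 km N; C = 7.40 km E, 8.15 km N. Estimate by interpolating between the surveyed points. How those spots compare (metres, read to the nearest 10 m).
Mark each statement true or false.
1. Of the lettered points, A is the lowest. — false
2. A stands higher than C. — true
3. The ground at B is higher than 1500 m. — true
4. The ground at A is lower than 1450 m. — false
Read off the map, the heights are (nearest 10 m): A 1580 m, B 1630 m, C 1370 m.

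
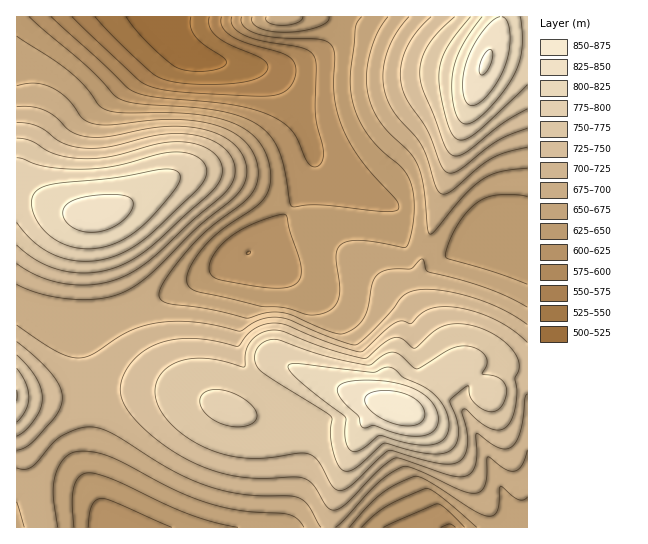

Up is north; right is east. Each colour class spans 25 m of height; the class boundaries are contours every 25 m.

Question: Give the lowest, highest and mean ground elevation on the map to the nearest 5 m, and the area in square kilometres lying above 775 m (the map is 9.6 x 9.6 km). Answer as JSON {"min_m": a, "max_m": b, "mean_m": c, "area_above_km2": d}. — {"min_m": 515, "max_m": 870, "mean_m": 700, "area_above_km2": 14.9}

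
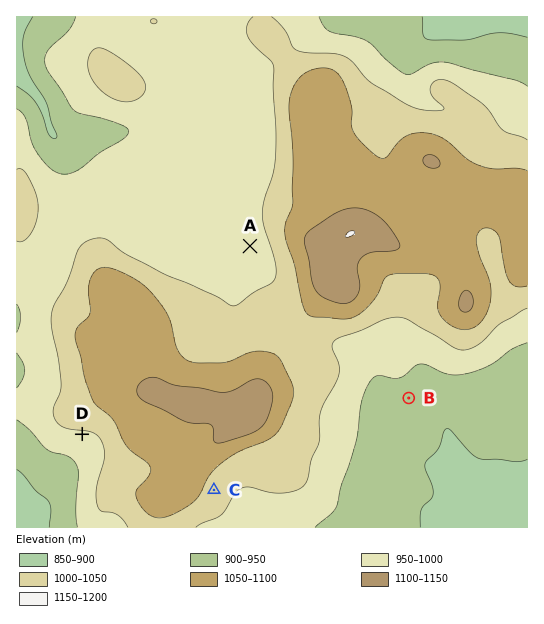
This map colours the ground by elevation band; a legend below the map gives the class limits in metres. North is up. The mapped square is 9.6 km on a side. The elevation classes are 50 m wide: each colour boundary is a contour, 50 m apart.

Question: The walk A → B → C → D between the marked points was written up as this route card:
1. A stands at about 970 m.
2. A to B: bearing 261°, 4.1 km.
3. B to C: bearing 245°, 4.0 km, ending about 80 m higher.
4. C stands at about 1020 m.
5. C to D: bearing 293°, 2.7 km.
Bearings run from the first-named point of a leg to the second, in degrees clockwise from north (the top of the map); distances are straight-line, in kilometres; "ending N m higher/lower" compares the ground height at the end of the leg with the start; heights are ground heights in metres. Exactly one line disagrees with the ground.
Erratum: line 2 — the bearing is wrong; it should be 134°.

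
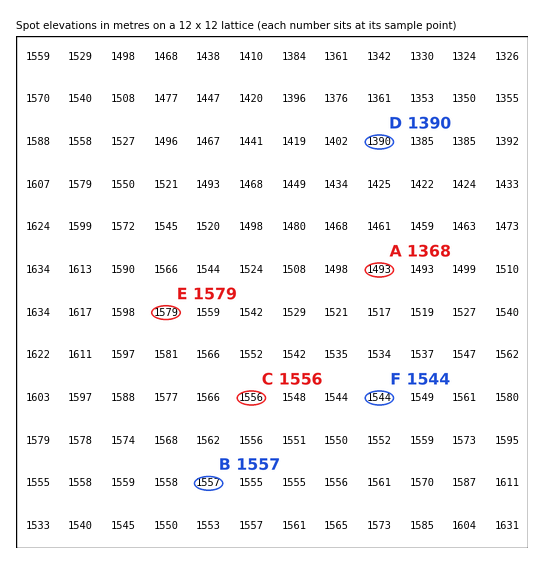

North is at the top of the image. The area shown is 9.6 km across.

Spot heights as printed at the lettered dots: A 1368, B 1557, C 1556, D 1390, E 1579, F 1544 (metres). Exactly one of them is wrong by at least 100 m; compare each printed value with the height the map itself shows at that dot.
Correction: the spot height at A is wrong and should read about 1493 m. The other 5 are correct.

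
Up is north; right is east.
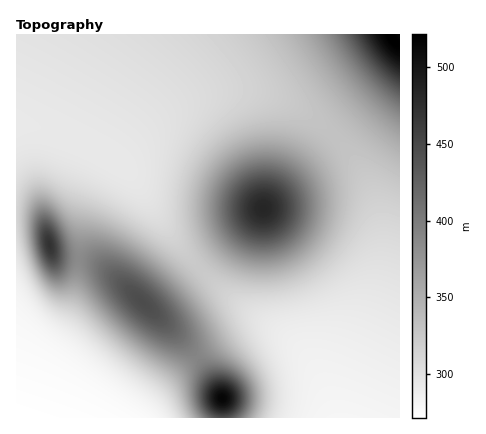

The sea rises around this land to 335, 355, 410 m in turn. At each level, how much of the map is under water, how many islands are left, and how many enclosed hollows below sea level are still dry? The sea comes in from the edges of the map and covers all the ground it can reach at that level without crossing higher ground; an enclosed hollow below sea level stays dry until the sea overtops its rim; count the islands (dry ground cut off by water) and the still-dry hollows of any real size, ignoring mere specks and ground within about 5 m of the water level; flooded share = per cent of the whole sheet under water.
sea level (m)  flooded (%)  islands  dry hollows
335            66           1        0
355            75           1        0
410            90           3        0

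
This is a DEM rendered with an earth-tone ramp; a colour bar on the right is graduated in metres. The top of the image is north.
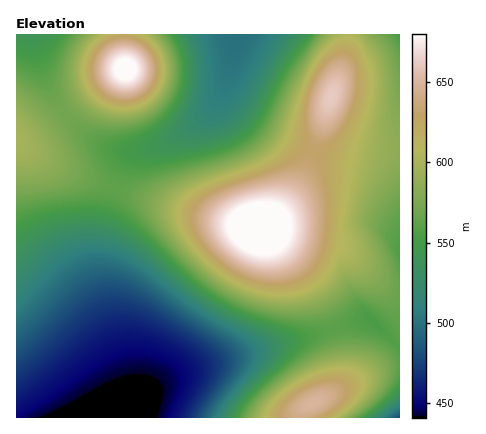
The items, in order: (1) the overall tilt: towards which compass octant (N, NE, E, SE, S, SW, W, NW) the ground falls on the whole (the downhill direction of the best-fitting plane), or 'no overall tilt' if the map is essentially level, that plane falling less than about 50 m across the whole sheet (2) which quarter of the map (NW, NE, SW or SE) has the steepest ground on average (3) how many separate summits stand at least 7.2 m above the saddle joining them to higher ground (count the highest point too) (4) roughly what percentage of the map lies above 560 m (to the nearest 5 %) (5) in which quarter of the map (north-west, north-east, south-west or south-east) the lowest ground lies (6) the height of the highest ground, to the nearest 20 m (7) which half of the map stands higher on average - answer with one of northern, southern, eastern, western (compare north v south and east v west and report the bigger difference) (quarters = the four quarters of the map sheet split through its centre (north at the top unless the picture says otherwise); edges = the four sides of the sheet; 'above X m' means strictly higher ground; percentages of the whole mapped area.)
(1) The general tilt is down to the south-west (the land rises towards the north-east).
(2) Slopes are steepest in the south-east quarter.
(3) Counting only tops that stand 7.2 m proud, the map has 5 summits.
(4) About 55 % of the map lies above 560 m.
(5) The lowest point lies in the south-west quarter of the map.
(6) The highest point reaches roughly 700 m.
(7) On average the eastern half of the map is the higher ground.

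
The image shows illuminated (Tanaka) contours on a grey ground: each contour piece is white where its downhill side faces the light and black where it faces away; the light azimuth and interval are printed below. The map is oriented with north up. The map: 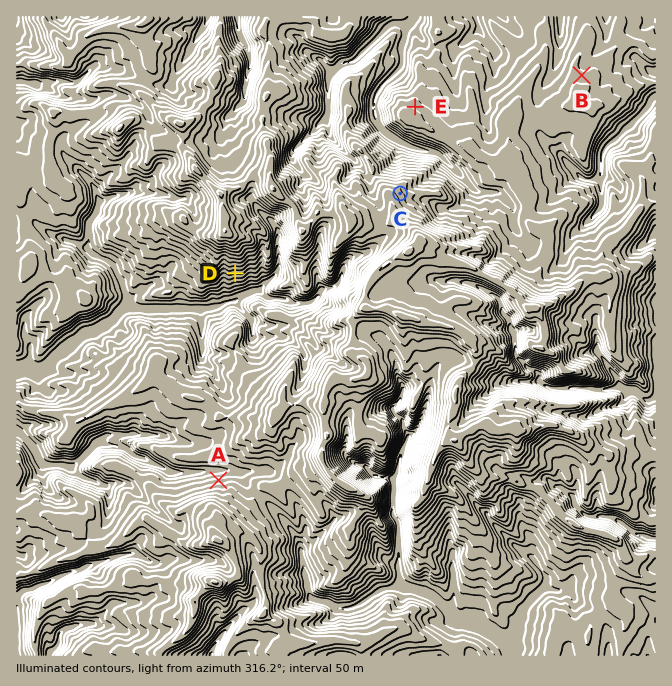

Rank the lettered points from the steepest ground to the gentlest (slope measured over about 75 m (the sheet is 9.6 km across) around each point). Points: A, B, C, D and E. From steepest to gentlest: D A C E B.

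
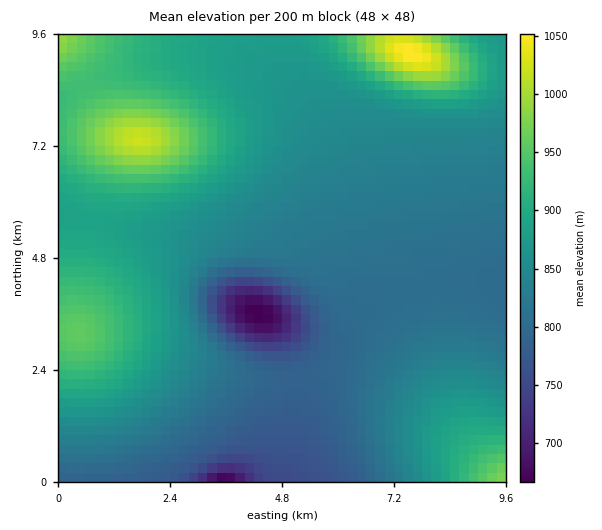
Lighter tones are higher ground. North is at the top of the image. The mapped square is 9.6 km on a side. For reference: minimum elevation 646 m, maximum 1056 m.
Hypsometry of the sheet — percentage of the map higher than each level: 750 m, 97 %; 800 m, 84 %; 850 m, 47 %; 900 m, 22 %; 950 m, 7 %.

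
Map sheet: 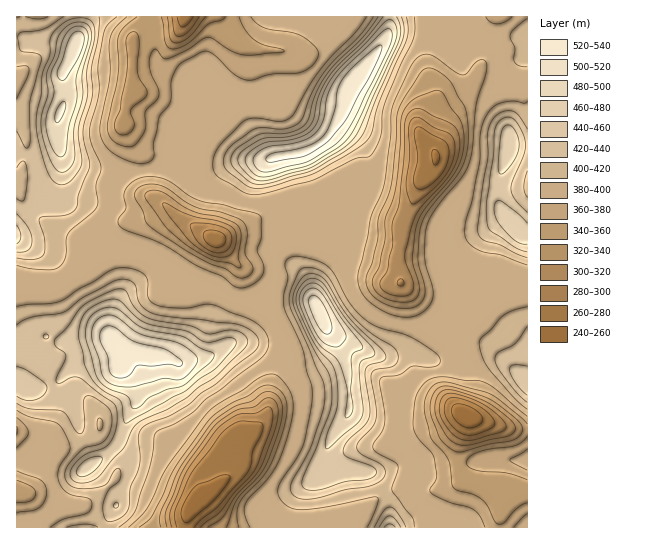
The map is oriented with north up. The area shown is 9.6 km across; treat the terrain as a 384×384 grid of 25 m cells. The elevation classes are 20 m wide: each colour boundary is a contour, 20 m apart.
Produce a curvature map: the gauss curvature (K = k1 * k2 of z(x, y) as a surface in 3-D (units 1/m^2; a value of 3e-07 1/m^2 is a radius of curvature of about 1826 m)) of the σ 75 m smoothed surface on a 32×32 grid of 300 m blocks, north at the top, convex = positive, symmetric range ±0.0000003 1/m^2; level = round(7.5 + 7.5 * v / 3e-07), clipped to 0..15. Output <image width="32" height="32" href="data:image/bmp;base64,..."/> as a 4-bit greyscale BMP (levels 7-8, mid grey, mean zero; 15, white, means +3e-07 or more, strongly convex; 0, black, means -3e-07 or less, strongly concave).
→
<image width="32" height="32" href="data:image/bmp;base64,Qk12AgAAAAAAAHYAAAAoAAAAIAAAACAAAAABAAQAAAAAAAACAAATCwAAEwsAABAAAAAAAAAAAAAAABEREQAiIiIAMzMzAERERABVVVUAZmZmAHd3dwCIiIgAmZmZAKqqqgC7u7sAzMzMAN3d3QDu7u4A////AIh2U5dXp2WId3d4dVeHiJiHd5jHd6iHx3d3iGSHd4d3l2V0Z4h4hoZ4iIdmh3h4iIdc54h2iIi2d4h6pniHeHeId5Vnd3d3d3h2Z4d4g3p3Z4dZZ4iHiIh4h3iHd3aYdkeIjEaXd4qah3iIZ3d7yZh3d4p5d3dneqaIeXd1v8h4p3doZnd4d4dWiGeIdXp1eYd3a6d3p4h2Z3h3t3ZWd3l3h3eHh6aHd3hmVnd4h3eHeHeJh3iHeod4eXhmd3d3d4h2i4d4d4h3eJp4h3d3eId4d4l4mId3d2a4iXZmd4d3eId3aJiHd3dY+pZ6tnd3eHd3h3d3d4d3g3R2qsd3h4h3d4d3eHdih3VWd3dZiIeHh3d3d4h5+Jh3h3eGaHd3eYd3h3d3aPpHd4d4iHmHd3t3iHd3d1d2V4d3h3hYiHiYeHd3eKmJd2eHd3eHRYh4eIdneHZ2eHdWeGeIiJqWd1iHiHd3d3dmn4h4iHh3x2h3Z5h3d3d3ZoyHmHZ3d7loqGeGl6d4h3d1l0eWeJmId7mIp4eoiHiHZ6yGh3aoh2and4l3Z4d4d3eIeHeHZnd3ZndWd4mHiHd3h2qXh3eHd3iXxYh2h4iHeId3qYiIh3h3iHmHd4R4h4eIhniId3h3d4Zf95l2p3h3iHeIjUd4d3iHajKIaLh2eId3iX1Hh3d4"/>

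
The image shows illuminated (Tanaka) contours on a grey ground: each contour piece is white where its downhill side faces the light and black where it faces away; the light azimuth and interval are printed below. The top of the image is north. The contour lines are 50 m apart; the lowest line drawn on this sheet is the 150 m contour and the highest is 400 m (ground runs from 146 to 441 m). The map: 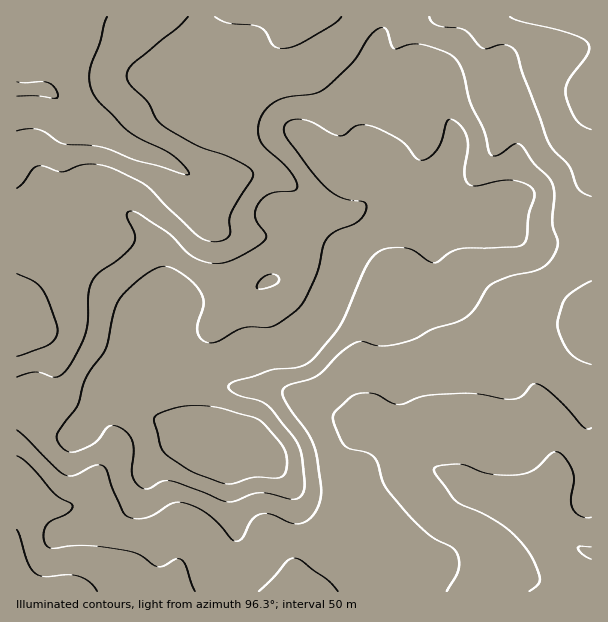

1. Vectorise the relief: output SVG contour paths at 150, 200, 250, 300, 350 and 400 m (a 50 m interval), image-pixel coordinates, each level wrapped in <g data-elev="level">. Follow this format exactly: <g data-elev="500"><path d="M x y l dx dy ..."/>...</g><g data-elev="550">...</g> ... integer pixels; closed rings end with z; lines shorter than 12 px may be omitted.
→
<g data-elev="150"><path d="M591 559l-9-5-4-6 3-2 10 1"/><path d="M17 82l31 1 8 6 2 7-4 2-18-2-19 0"/></g><g data-elev="200"><path d="M529 591l10-7 1-6-6-17-8-13-13-14-13-10-17-10-27-13-20-27-2-6 7-3 18-1 30 10 30 1 14-5 18-16 4-2 3 0 8 7 7 14 1 9-3 18 2 9 8 7 10 1"/><path d="M17 530l11 33 7 10 10 4 23-2 10 1 12 6 7 9"/><path d="M591 130l-9-5-7-6-7-15-3-12 4-12 19-27 1-6-2-5-6-4-12-5-49-12-10-4"/><path d="M107 17l-7 27-10 25-1 12 4 12 6 9 27 28 14 9 32 16 13 12 4 7-6 0-24-8-22-5-35-14-39-3-18-12-7-3-9 0-12 2"/></g><g data-elev="250"><path d="M259 591l14-13 14-17 7-3 8 3 24 17 12 13"/><path d="M447 591l11-21 1-9-3-9-6-6-21-11-23-23-21-26-7-22-5-8-7-4-16-3-6-4-11-23 0-6 2-5 16-14 9-4 15 1 15 8 8 2 6 0 21-8 31-2 21 0 35 5 9-2 10-12 5-1 7 3 11 8 30 32 4 2 3-1"/><path d="M17 456l13 10 26 29 14 8 3 3-1 3-4 4-17 8-5 6-2 12 1 5 3 3 6 1 17-2 16 0 38 4 15 5 18 12 6-1 12-7 4 0 6 7 9 25"/><path d="M591 365l-13-6-9-7-8-14-4-14 5-18 4-8 10-8 15-9"/><path d="M17 274l16 7 9 8 8 16 8 25-2 8-6 6-33 12"/><path d="M591 196l-7-3-5-4-10-23-15-16-5-7-35-93-5-4-6-1-15 4-5-1-4-3-14-15-6-2-21-2-6-4-3-5"/><path d="M188 17l-11 11-45 36-4 7-1 7 4 8 17 16 8 17 8 7 34 20 39 15 11 6 4 4 1 3-1 5-22 36-1 6 1 12-2 4-5 3-7 2-7-1-8-3-33-30-22-23-27-14-15-5-20-2-22 8-18-6-6 0-5 3-10 14-6 5"/><path d="M341 17l-8 7-30 18-10 5-11 1-9-3-7-13-6-5-8-2-24-2-13-6"/></g><g data-elev="300"><path d="M17 430l40 40 8 5 4 1 6-1 21-10 8 1 3 4 5 18 11 24 3 4 4 2 8 1 9-2 24-13 6-2 7 1 12 4 11 7 12 10 12 15 5 2 4-1 3-3 9-18 9-5 11 0 21 9 6 1 6-2 9-9 7-15 0-12-4-27-3-12-4-10-26-38-2-6 1-4 7-4 27-9 24-23 15-10 7-1 17 4 16-2 18-5 19-10 28-9 12-9 13-22 6-5 18-8 26-5 9-5 8-9 5-12-6-21 2-29-1-10-5-8-14-13-10-16-5-4-6 1-15 10-4 1-3-1-8-26-13-28-8-30-8-14-10-6-24-7-10 0-15 5-3-3-6-17-6-1-11 9-17 26-26 25-12 6-24 3-11 3-10 6-7 10-4 13 2 12 6 8 23 21 6 9 2 7-3 5-18 1-7 2-6 4-5 6-3 6 0 6 2 6 9 12 0 3-3 5-15 10-18 9-11 2-12-1-16-7-21-21-29-19-7-4-6 1-1 4 7 17 0 9-9 12-26 18-7 9-4 13 0 26-2 12-5 13-12 21-6 7-6 4-4 0-17-5-19 5"/></g><g data-elev="350"><path d="M224 501l10 0 24-8 11 0 24 6 6-1 4-4 2-11-3-25-3-11-5-9-27-33-9-5-21-5-7-5-1-4 6-5 35-11 30-3 12-7 28-34 25-57 10-15 12-6 18 0 9 3 15 10 6 2 15-11 9-3 57-2 6-2 3-3 2-6 2-21 5-18-1-8-8-5-13-4-12 1-24 5-8-2-3-5-1-6 4-24-1-11-5-10-7-7-5-2-3 2-5 19-4 9-9 8-7 3-6-2-9-12-7-6-29-14-14-1-12 9-6 2-7-2-18-11-8-3-12-1-8 4-2 6 3 9 36 46 9 8 9 5 22 5 3 2 1 3-3 8-5 6-23 10-9 7-4 8-6 28-12 26-9 11-20 14-9 3-22 0-9 3-20 11-6 1-6-2-4-4-3-7 1-7 6-18-2-11-6-9-8-7-12-8-9-4-9 2-13 7-17 15-9 10-6 14-7 34-20 29-9 30-19 25-1 5 1 6 8 8 9 1 20-9 13-16 5-2 4 1 10 6 5 9 2 9-2 24 3 8 5 5 7 2 15-8 9 0z"/><path d="M257 288l6 1 11-4 4-3 1-4-6-4-7 2-8 6z"/></g><g data-elev="400"><path d="M223 483l10 1 22-7 23 1 6-4 3-12-2-12-6-9-15-17-12-7-31-9-15-2-26 1-15 4-9 5-2 6 6 24 5 8 26 17z"/></g>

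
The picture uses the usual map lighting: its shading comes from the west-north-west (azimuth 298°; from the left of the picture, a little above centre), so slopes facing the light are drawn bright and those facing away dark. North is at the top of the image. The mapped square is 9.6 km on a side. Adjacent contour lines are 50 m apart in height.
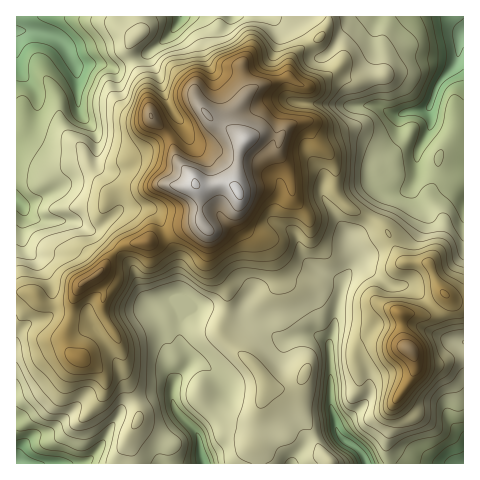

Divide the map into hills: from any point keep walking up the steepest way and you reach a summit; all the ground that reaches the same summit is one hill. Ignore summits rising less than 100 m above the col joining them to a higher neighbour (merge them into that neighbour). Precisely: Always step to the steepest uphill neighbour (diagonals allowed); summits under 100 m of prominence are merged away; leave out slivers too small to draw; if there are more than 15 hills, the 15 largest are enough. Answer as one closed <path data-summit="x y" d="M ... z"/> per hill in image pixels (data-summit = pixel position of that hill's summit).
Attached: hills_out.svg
<path data-summit="238 192" d="M463 16l-447 1 1 447 349-1-4-9-23-19-8-26-1-69 4-13 9-44 14-23-7-15 0-6 17-15 17-31 18-1 10-5 6-19 6 4 13 4 12-1 15-7z"/><path data-summit="409 349" d="M418 168l-6 19-10 5-18 1-17 31-17 15 0 6 7 15-14 23-9 44-4 13 1 69 6 22 7 10 11 5 7 8 5 10 97-1 0-294-19 7-8 0-13-4z"/><path data-summit="98 273" d="M25 211l-3 28 6 13 11 11 12 20 1 28-2 5 7-2 20 5 12-1-1-11 3-5 7-7 6-3 5 0 25 13 21 3-12-13-10-28-36-34-23-12-35-1-7-2z"/>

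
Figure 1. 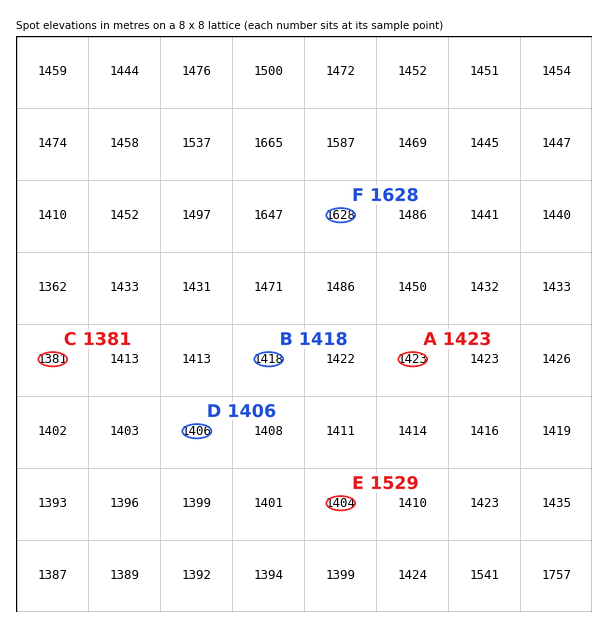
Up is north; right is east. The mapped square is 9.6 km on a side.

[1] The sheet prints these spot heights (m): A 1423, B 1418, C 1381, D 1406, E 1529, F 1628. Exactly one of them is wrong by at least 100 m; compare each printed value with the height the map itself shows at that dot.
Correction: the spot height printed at E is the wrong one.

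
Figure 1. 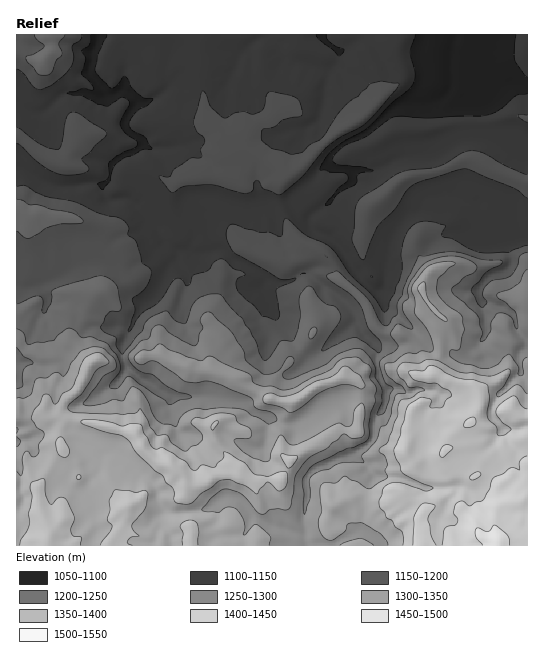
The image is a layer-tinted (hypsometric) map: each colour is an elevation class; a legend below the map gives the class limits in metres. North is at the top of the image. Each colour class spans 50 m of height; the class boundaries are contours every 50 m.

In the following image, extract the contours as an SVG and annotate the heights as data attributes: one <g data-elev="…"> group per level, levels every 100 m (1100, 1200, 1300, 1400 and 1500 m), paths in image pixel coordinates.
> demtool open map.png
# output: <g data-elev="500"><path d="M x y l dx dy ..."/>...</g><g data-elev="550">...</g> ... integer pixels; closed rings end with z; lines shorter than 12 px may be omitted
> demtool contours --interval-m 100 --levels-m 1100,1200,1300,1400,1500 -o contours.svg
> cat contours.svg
<g data-elev="1100"><path d="M527 94l-10 1-18 15-13 5-59 3-26-2-10 2-24 18-22 10-10 9-2 5 4 4 25 3 11 4-15 3-2 10-17 9-8 11-6 1 13-17 9-7 1-4-3-4-24-2-1-2 1-4 6-10 6-6 13-9 21-12 24-25 20-16 3-6 1-6-5-24 5-16"/><path d="M107 35l-9 20-2 17 15 16 4-1 10-11 3 4 3 7 6 6 6 5 10 1-5 6-13 8-6 11 4 7 12 6 7 11-1 1-10 1-7 5-9 3-8 5-4 5-3 13-8 9-4-6 8-4 2-3 1-14 8-7 18-9 3-4-12-10-6-8 1-4 9-17-3-5-6-1-12 8-3 0-9-2-15-8-8 0-7-3 16-5 8 2 3-1-4-6-8-10 4-14-4-8 8-7 1-9"/><path d="M326 35l1 4 4 4 13 6-3 6-3 1-5-6-15-11-2-4"/><path d="M516 35l-2 13 1 12 8 13 4 4"/></g><g data-elev="1200"><path d="M527 252l-7 4-3 11-6 8-5 3-13 2-8 7-2 8 4 8-5 5-5-5-6-14 14-16 16-8 1-2 0-2-21-2-27-7-36 4-11 24-5 15-5 8 0 12-4 3-4 7-3 1-6-5-13-23-26-25-4-2-10 3 0 3 2 3 21 14 10 11 8 23 13 15 1 6-4 4-12-10-11-6-9 3-24 11 2-7 15-21 2-8-4-7-14-6-10-14-4-2-4 2-5 8 1 20-3 15-4 9-3 1-6-1-5 1-10 16-5 3-5-5-4-14-13-22-24-25-10 0-12 6-5 7-5 13-2 4-10-3-9-10-15 6-6 6-3 8-20 23-6-7 0-10-11-5-4-4 4-11 4-4 2-2 8 0 2-3-4-21-4-6-6-4-5-1-5 0-43 13-3 3 1 5-1 7-6 9-3-2 1-11-4-4-5 0-17 8"/><path d="M17 231l8 7 4 0 22-12 11-2 17 0 4-3-3-4-7-4-22-4-13-4-8 0-7-4-6-2"/><path d="M35 35l1 4 7 5 1 3-10 7-7 2-1 3 12 15 7 1 6-2 6-13 5-5-3-11 6-9"/></g><g data-elev="1300"><path d="M17 436l4 5-4 6"/><path d="M527 357l-4 4 0 12-2 3-3-1 0-8-8-13-5 2-8 9-11 4-25-6-10-6-2-2 1-4 8-1 2-3 4-18-1-12-3-4-11-7-8-7-3-6-1-5 2-11 16-13-4-3-6 1-11 2-7 3-13 16-2 8 3 9 0 13 14 19 4 11 0 8-3 1-9-1-6 3-8-1-13 9-9 2-1 4 3 7 9 8 6 3 4 6-1 1-7 1-3 2-4 19-4 8-6 4-5 14-14 14 2 8-23 0-12 6-11 3-7 4-2 5 1 18-5 16-2-4 1-16-2-15 8-12 5-4 23-12 27-10 4-5 1-22 5-13 0-6 2-7-7-10 1-8-1-4-12-10-16 2-13 12-16 6-18 10-12 3-10-4-10 0-7-2-3-2-2-6-2-2-24-10-12-7-4-1-6 4-4 1-29-11-9-6-3 0-7 6-9 0-7 6 0 4 4 4 3 1 8-4 5 0 30 20 10 2 10-2 6 1 39 15 3 3 1 5 2 3 15 4 5 4 0 5-7 3-10-6-8-3-6-5-23-2-16 2-8-2-5 1-11 7-5 10-14-2-8-6-7-17-6-9-9-5-3 2-7 12-9-2-17 6-12 0-2-2 19-26 12-7 2-3-3-10-8-8-7-2-7 0-10 4-10 12-6 13-2 0-5-3-3 0-8 5-10 1-6 16-8 3-6 0"/></g><g data-elev="1400"><path d="M81 545l0-8-7-1-3-3 0-5 3-11-7-16-2-3-4-1-4 2-4 5-3 0-4-9-1-14-2-3-10 4-2 2-1 5 2 8-3 16 0 11-2 7-6 9-1 5"/><path d="M132 545l-4-1-1-3 4-4 8-1-5-5-2-6 14-18 2-14-3-3-8 2-10-2-13 1-5 9 1 11-3 8 1 2 4 4 0 3-12 17"/><path d="M198 545l1-13-2-8-2-3-5-1-5 1-5 4 3 8-1 12"/><path d="M182 504l5 0 5-1 9-10 21-13 8 0 15 5 12 9 10-12 11 9 3 0 5-6 1-12-1-2-5 1-14 4-12-1-10-12-20-11-1 0-1 7-5 4-3 4-13-2-5 5-3 1-8-10-13-8-11-6-5 2-4-1-9-15-3-9-10-1-9 3-9-3-15-3-12-1-5 2 4 4 20 7 16 3 6 4 10 14 18 18 7 4 4 8 7 5 2 13z"/><path d="M77 479l1 1 3-2-2-4-2 2z"/><path d="M288 468l5-3 4-6 0-3-15-3-1 2 0 2z"/><path d="M64 457l4-1 1-5-5-12-3-2-5 3 0 7 3 8z"/><path d="M211 429l2 1 1-1 4-5 0-3-3 0-3 3z"/><path d="M527 409l-5-3-5-9-3-1-15 9-3 4 0 6 7 8 8 6-6 6-6 1-2-1-1-8-8-10 1-20-1-10-2-3-12-4-17-2-24-13-4 1-6 5-9-1-5 2 0 3 5 5 15 3 8 0 12 8 3 4-6 5-4 7-11 1-1-1 1-7-9-3-13 7-3 7-5 24-7 14 2 8 7 16 30 15-4 3-4 0-20-7-10-2-7 2-5 5-4 12 1 6 4 5 2 5 5 3 4 7 7 5 2 7-1 6"/></g><g data-elev="1500"><path d="M509 545l0-6-2-4-13-10-5 6-4 0-7-3-2 1 0 8 6 8"/></g>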